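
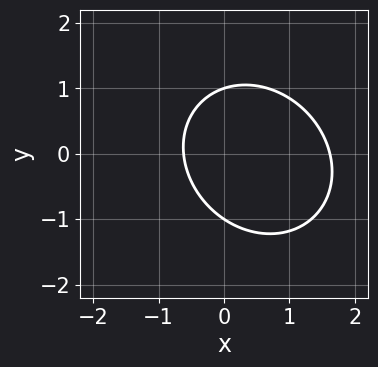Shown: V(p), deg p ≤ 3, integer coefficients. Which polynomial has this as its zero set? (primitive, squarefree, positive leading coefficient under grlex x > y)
1. deg p = 2. No degree-1 curve has this shape.
2. Observable constraints: among the integer gridlines, it crosses the y-axis at y ∈ {-1, 1}.
3. Solving for integer coefficients yields p as stated.

3*x^2 + x*y + 3*y^2 - 3*x - 3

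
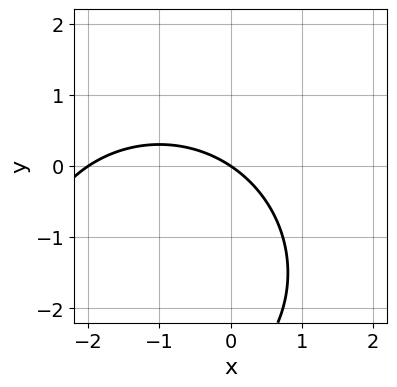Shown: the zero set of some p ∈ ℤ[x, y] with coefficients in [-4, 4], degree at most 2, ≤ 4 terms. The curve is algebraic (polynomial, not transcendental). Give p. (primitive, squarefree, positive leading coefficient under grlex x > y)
(a) The degree is 2 — the shape is more complex than any degree-1 curve.
(b) From the axis intercepts and sections: it meets the y-axis at y = 0 (among the integer gridlines); the x-axis gridline crossings are at x ∈ {-2, 0}.
(c) The integer polynomial consistent with all of this is the stated p.

x^2 + y^2 + 2*x + 3*y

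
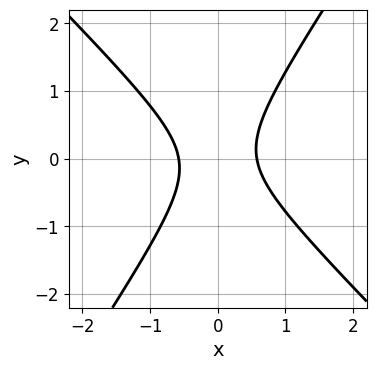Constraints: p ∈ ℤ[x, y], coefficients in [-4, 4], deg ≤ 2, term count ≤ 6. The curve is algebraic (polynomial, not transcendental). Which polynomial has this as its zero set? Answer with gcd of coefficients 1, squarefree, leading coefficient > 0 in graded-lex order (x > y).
The degree is 2 — no degree-1 curve has this shape.
Observable constraints: it misses every integer gridline on the y-axis.
These observations pin down the coefficients.

3*x^2 + x*y - 2*y^2 - 1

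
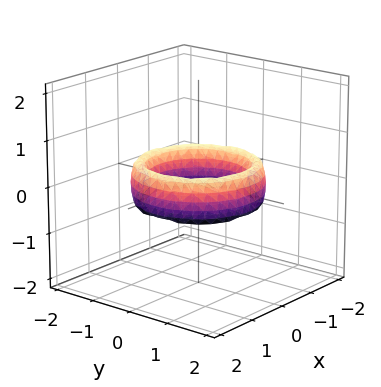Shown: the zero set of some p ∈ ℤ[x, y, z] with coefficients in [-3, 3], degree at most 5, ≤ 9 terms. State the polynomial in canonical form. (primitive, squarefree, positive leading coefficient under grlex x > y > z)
1. Degree: no degree-3 surface has this shape, so deg p = 4.
2. By symmetry, the surface is invariant under rotation about z: p = q(x² + y², z).
3. Checking where it meets the axes: among the integer gridlines, it crosses the x-axis at x ∈ {-1, 1}; a circular section at z = 0 has radius exactly 1; it misses every integer gridline on the z-axis.
4. The integer polynomial consistent with all of this is the stated p. Check: (0, -1, 0) on the y-axis lies on the surface, and p(0, -1, 0) = 0. ✓

x^4 + 2*x^2*y^2 + y^4 - 3*x^2 - 3*y^2 + z^2 + 2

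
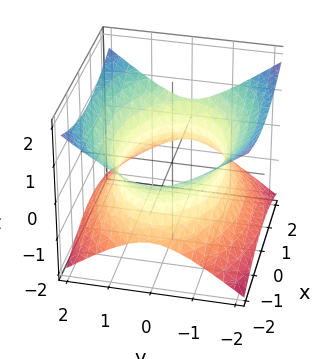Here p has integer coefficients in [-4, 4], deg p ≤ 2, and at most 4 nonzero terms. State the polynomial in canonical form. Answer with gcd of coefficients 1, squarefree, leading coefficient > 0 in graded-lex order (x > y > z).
First, the degree is 2 — one connected sheet with a waist; a quadric.
Then, symmetries: the y ↦ −y reflection is a symmetry, so y appears only in even powers; mirror symmetry z ↦ −z ⇒ only even powers of z; it's symmetric under x → −x, forcing even powers of x.
Next, observable constraints: it misses every integer gridline on the z-axis.
Finally, solving for integer coefficients yields p as stated.

x^2 + 2*y^2 - 3*z^2 - 3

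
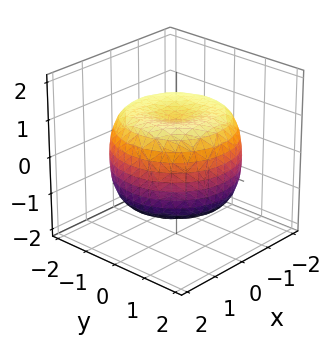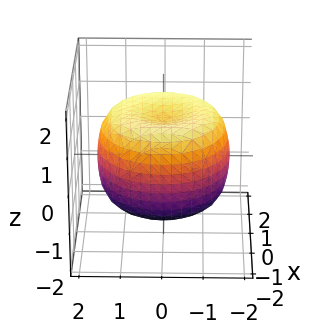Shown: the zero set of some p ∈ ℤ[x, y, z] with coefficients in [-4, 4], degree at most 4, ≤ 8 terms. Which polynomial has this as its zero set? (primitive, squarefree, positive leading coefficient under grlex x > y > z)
x^4 + 2*x^2*y^2 + y^4 - 2*x^2 - 2*y^2 + 2*z^2 - 2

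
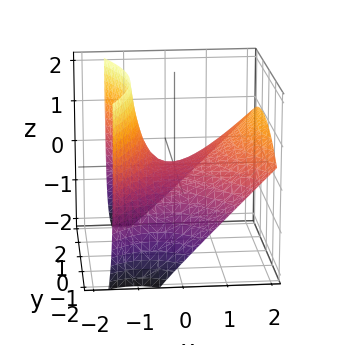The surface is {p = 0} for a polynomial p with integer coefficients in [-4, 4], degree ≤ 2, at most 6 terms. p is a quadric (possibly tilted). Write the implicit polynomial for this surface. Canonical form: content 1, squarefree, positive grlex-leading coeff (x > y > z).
2*x^2 - 2*x*z - y^2 - 3*z

deg p = 2.
Reading off the gridlines: it meets the y-axis at y = 0 (among the integer gridlines); it meets the z-axis at z = 0 (among the integer gridlines); it meets the x-axis at x = 0 (among the integer gridlines).
Putting this together gives p.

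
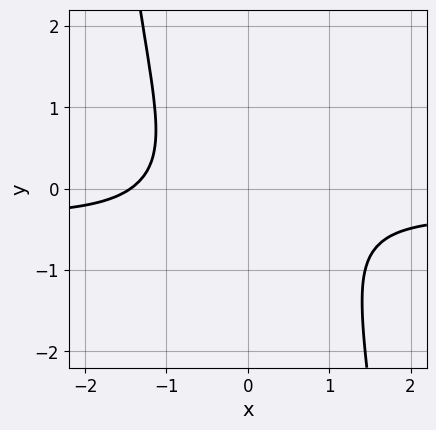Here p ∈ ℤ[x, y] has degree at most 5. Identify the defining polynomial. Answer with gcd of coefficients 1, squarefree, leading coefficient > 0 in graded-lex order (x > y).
1. Degree: a generic line meets the curve in up to 4 points, so deg p = 4.
2. Checking where it meets the axes: no y-intercept at any integer in the box.
3. The integer polynomial consistent with all of this is the stated p.

3*x^3*y + x^3 + 3*y^2 + 3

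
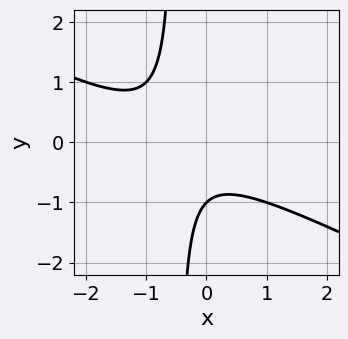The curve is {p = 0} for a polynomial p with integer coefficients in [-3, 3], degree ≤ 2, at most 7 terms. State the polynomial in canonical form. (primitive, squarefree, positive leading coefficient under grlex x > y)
(a) Degree: a generic line meets the curve in up to 2 points, so deg p = 2.
(b) Observable constraints: the curve avoids every integer x-axis point in the box; it meets the y-axis at y = -1 (among the integer gridlines).
(c) Assembling these constraints gives the stated polynomial.

x^2 + 2*x*y + x + y + 1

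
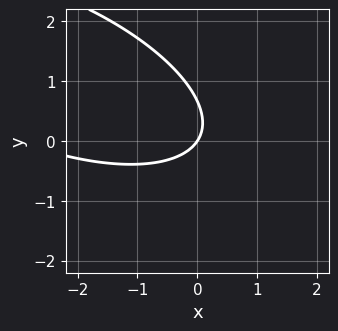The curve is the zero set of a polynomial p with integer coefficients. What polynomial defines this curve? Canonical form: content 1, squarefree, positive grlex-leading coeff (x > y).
x^2 + 2*x*y + 3*y^2 + 3*x - 2*y

1. Degree: a generic line meets the curve in up to 2 points, so deg p = 2.
2. Against the integer gridlines: it crosses the y-axis at the gridline y = 0; it meets the x-axis at x = 0 (among the integer gridlines).
3. These observations pin down the coefficients.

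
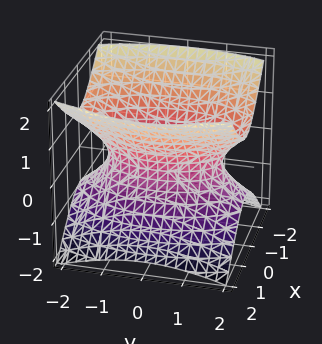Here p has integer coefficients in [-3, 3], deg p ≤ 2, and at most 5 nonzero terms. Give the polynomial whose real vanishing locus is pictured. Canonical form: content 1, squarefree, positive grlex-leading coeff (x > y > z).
3*x^2 + y^2 - 3*z^2 - 2

1. deg p = 2. One connected sheet with a waist; a quadric.
2. Symmetries: mirror symmetry z ↦ −z ⇒ only even powers of z; it's symmetric under y → −y, forcing even powers of y; it's symmetric under x → −x, forcing even powers of x.
3. From the axis intercepts and sections: the surface avoids every integer z-axis point in the box.
4. Solving for integer coefficients yields p as stated.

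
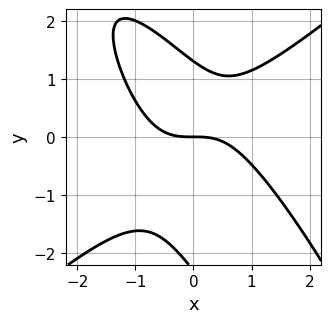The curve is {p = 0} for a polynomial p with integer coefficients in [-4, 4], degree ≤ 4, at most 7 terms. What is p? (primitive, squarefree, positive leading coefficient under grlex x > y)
Degree: the shape is more complex than any degree-2 curve, so deg p = 3.
Reading off the gridlines: it crosses the x-axis at the gridline x = 0; it crosses the y-axis at the gridline y = 0.
Matching integer coefficients to the picture gives p.

2*x^3 - 2*x*y^2 - y^3 - y^2 + 3*y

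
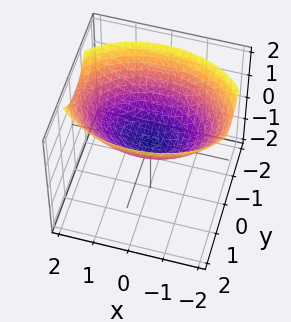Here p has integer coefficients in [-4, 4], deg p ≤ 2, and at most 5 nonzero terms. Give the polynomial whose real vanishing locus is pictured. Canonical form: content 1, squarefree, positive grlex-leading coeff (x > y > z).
x^2 + 2*y^2 - 3*z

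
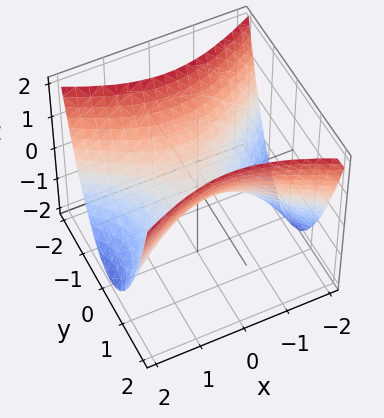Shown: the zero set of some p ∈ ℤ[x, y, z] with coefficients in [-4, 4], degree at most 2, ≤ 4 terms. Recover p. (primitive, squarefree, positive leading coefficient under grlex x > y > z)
x^2 - 2*y^2 + 2*z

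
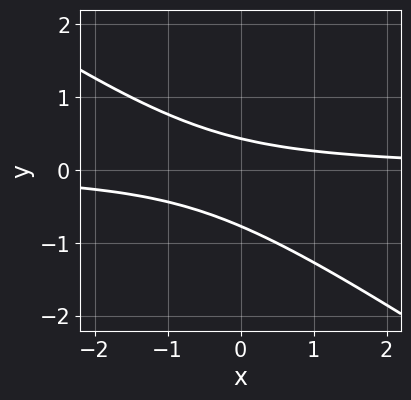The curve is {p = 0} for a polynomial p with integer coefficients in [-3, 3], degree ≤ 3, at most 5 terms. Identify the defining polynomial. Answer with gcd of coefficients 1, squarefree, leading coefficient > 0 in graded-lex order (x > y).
2*x*y + 3*y^2 + y - 1

(a) The degree is 2 — no degree-1 curve has this shape.
(b) Checking where it meets the axes: no x-intercept at any integer in the box.
(c) Assembling these constraints gives the stated polynomial.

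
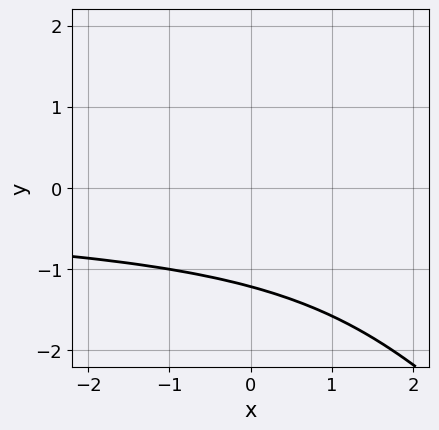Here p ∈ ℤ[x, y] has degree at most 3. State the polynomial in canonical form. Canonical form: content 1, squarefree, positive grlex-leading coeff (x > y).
(a) The degree is 3 — a generic line meets the curve in up to 3 points.
(b) From the axis intercepts and sections: no x-intercept at any integer in the box.
(c) Fitting integer coefficients to these (and the overall shape) gives p.

x*y^2 + y^3 + y + 3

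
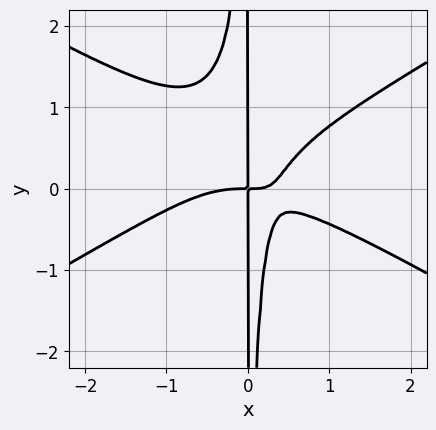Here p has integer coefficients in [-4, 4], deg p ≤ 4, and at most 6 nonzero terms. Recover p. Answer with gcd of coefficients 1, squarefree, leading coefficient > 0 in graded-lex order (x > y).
x^4 - 3*x^2*y^2 + 2*x^2*y - x*y

First, degree: the shape is more complex than any degree-3 curve, so deg p = 4.
Then, against the integer gridlines: every point of the y-axis in the box is on the curve.
Finally, matching integer coefficients to the picture gives p.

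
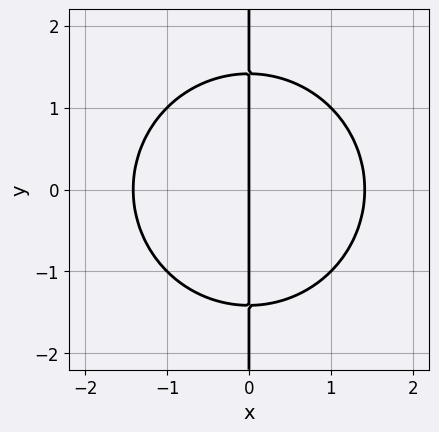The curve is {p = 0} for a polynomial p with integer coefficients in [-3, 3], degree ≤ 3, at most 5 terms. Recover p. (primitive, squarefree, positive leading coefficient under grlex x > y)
x^3 + x*y^2 - 2*x

The degree is 3 — a generic line meets the curve in up to 3 points.
Symmetries: the y ↦ −y reflection is a symmetry, so y appears only in even powers.
From the axis intercepts and sections: it crosses the x-axis at the gridline x = 0; the visible y-axis segment lies entirely on the curve.
Putting this together gives p.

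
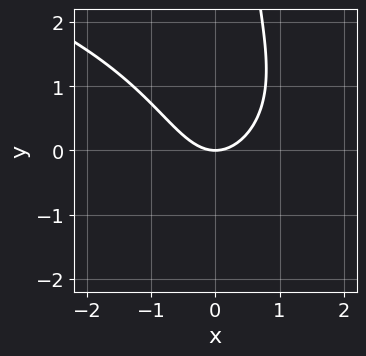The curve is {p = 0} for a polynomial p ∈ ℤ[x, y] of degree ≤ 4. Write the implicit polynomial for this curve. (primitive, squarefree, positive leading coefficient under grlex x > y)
x*y^2 + 2*x^2 - 2*y

deg p = 3. A generic line meets the curve in up to 3 points.
From the visible intercepts: it crosses the x-axis at the gridline x = 0; it meets the y-axis at y = 0 (among the integer gridlines).
Together with the visible shape, these determine p as stated.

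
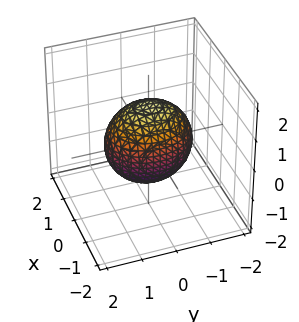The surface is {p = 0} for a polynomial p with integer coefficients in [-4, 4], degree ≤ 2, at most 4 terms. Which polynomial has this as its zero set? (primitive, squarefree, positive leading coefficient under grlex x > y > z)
3*x^2 + 2*y^2 + 2*z^2 - 3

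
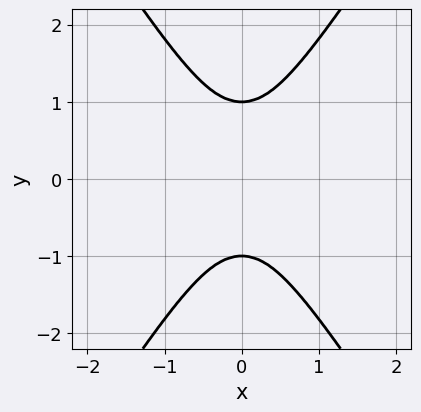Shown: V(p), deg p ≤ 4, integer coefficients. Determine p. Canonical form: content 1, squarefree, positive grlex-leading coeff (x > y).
x^4 + 2*x^2*y^2 - y^4 + y^2

First, deg p = 4.
Then, symmetries: it's symmetric under y → −y, forcing even powers of y; the x ↦ −x reflection is a symmetry, so x appears only in even powers.
Next, from the visible intercepts: the y-axis gridline crossings are at y ∈ {-1, 1}.
Finally, putting this together gives p.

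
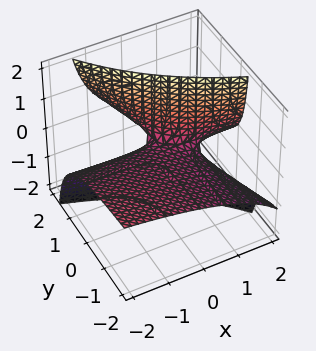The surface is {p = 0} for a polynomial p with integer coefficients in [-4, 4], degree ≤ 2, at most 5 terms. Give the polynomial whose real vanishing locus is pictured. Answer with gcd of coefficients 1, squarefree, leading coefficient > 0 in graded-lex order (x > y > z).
1. Degree: the shape is more complex than any degree-1 surface, so deg p = 2.
2. Checking where it meets the axes: the visible y-axis segment lies entirely on the surface; the visible x-axis segment lies entirely on the surface.
3. Putting this together gives p.

x*y + 2*x*z + 3*y*z - 2*z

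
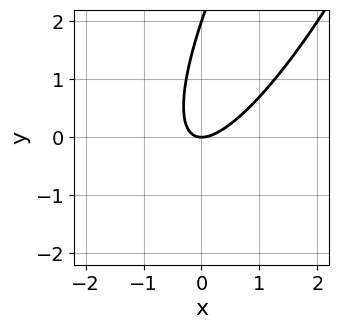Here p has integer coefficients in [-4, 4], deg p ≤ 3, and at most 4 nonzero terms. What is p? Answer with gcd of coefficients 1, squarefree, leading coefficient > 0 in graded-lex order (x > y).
3*x^2 - 3*x*y + y^2 - 2*y

(a) Degree: a generic line meets the curve in up to 2 points, so deg p = 2.
(b) Observable constraints: it meets the x-axis at x = 0 (among the integer gridlines); among the integer gridlines, it crosses the y-axis at y ∈ {0, 2}.
(c) Solving for integer coefficients yields p as stated.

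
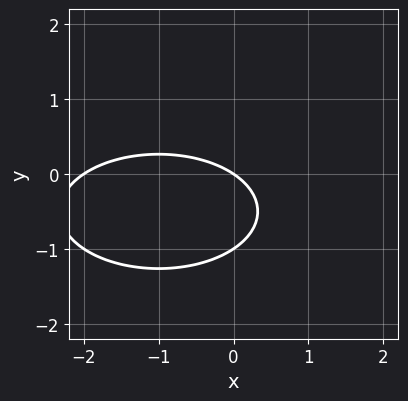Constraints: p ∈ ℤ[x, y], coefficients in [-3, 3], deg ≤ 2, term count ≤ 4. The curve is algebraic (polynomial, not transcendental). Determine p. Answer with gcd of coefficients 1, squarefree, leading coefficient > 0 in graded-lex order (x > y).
First, the degree is 2 — no degree-1 curve has this shape.
Next, checking where it meets the axes: among the integer gridlines, it crosses the y-axis at y ∈ {-1, 0}; among the integer gridlines, it crosses the x-axis at x ∈ {-2, 0}.
Finally, matching integer coefficients to the picture gives p.

x^2 + 3*y^2 + 2*x + 3*y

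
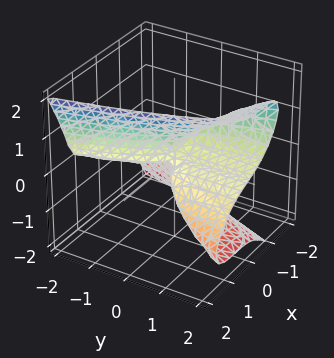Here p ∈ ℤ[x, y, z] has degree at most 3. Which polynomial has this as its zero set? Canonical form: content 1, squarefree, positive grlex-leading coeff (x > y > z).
2*x^3 + 2*x^2*z - 2*z^3 + x*y + 3*y*z

1. The degree is 3 — the shape is more complex than any degree-2 surface.
2. From the axis intercepts and sections: every point of the y-axis in the box is on the surface; it meets the x-axis at x = 0 (among the integer gridlines); one z-axis crossing is at z = 0.
3. These observations pin down the coefficients.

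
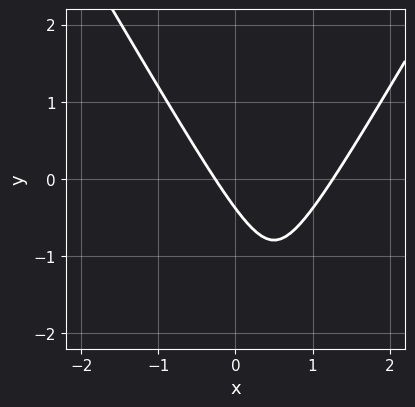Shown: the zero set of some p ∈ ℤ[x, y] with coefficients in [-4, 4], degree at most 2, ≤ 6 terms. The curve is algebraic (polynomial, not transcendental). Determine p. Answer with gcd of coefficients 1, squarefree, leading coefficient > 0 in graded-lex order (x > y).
First, degree: no degree-1 curve has this shape, so deg p = 2.
Finally, matching integer coefficients to the picture gives p.

3*x^2 - y^2 - 3*x - 3*y - 1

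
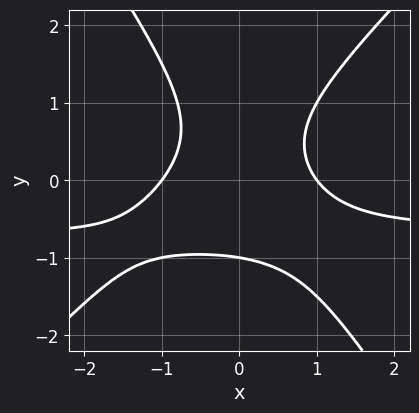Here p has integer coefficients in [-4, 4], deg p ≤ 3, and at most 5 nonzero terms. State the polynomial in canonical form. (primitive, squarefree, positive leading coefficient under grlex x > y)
1. The degree is 3 — no degree-2 curve has this shape.
2. From the visible intercepts: it meets the y-axis at y = -1 (among the integer gridlines); the x-axis gridline crossings are at x ∈ {-1, 1}.
3. Fitting integer coefficients to these (and the overall shape) gives p.

3*x^2*y - x*y^2 - 2*y^3 + 2*x^2 - 2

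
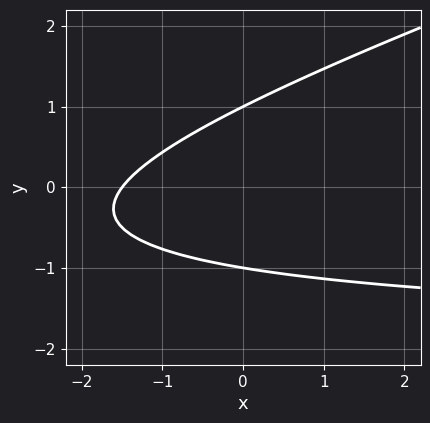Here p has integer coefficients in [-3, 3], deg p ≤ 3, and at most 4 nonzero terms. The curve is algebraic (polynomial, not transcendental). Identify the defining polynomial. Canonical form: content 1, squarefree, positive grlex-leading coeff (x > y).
x*y - 3*y^2 + 2*x + 3

1. The degree is 2 — a generic line meets the curve in up to 2 points.
2. Observable constraints: among the integer gridlines, it crosses the y-axis at y ∈ {-1, 1}.
3. Putting this together gives p.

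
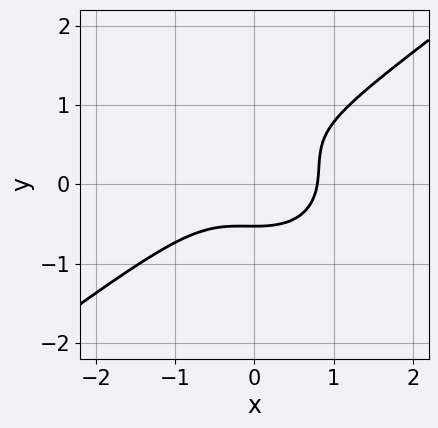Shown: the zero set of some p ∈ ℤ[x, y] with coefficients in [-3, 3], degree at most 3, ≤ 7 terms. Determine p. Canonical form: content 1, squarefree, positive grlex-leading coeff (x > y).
2*x^3 - x^2*y - 3*y^3 + 2*y^2 - 1

1. deg p = 3. No degree-2 curve has this shape.
2. Matching integer coefficients to the picture gives p.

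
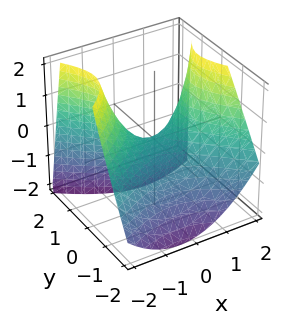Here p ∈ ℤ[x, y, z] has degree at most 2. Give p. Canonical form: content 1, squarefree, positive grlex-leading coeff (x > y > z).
First, degree: no degree-1 surface has this shape, so deg p = 2.
Next, observable constraints: it crosses the y-axis at the gridline y = 0; it meets the z-axis at z = 0 (among the integer gridlines); it crosses the x-axis at the gridline x = 0.
Finally, assembling these constraints gives the stated polynomial.

2*x^2 - x*y - 3*y^2 + 2*y*z - 3*z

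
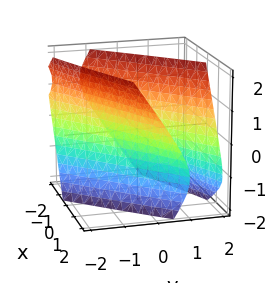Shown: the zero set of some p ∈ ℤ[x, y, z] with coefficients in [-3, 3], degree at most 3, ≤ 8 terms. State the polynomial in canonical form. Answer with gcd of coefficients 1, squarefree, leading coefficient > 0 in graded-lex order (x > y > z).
1. The picture has 2 separate pieces. They look like related sheets of one shape, so recover p as a whole.
2. The degree is 2 — the shape is more complex than any degree-1 surface.
3. Observable constraints: the x-axis gridline crossings are at x ∈ {-1, 1}; the surface avoids every integer z-axis point in the box.
4. Solving for integer coefficients yields p as stated.

x^2 - 3*x*y - x*z + 2*y^2 - z^2 - 1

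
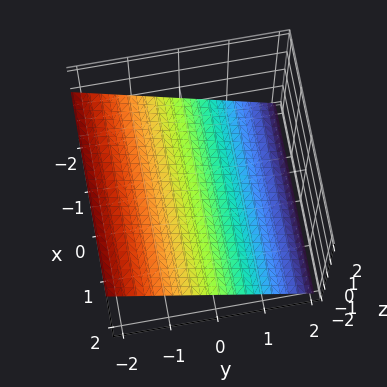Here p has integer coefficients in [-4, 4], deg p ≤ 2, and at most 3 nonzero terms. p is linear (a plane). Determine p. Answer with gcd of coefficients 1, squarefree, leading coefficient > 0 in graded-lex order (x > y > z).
Degree: the surface is flat (a plane), so deg p = 1.
Checking where it meets the axes: the surface avoids every integer x-axis point in the box; it crosses the y-axis at the gridline y = -1.
Putting this together gives p.

2*y + 3*z + 2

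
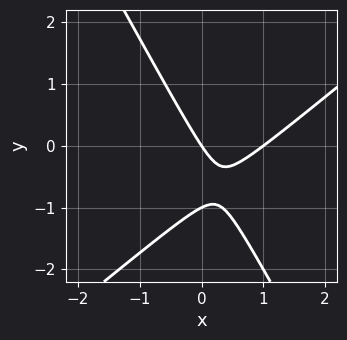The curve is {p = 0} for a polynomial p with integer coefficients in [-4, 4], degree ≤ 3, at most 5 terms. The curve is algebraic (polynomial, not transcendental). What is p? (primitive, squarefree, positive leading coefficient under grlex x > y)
3*x^2 - 2*x*y - 2*y^2 - 3*x - 2*y

1. The degree is 2 — a generic line meets the curve in up to 2 points.
2. Against the integer gridlines: among the integer gridlines, it crosses the x-axis at x ∈ {0, 1}; the y-axis gridline crossings are at y ∈ {-1, 0}.
3. Together with the visible shape, these determine p as stated.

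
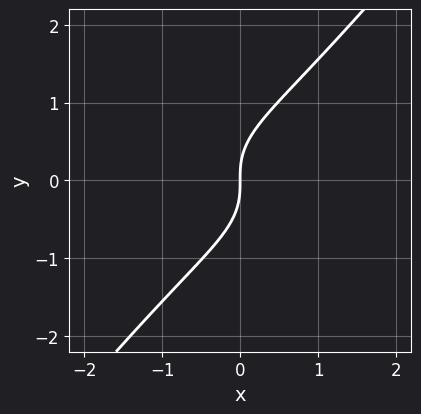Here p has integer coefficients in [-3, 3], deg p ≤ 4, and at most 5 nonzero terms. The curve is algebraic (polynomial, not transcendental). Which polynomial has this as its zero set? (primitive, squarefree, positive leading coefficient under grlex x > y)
(a) The degree is 3 — the shape is more complex than any degree-2 curve.
(b) From the visible intercepts: one x-axis crossing is at x = 0; it crosses the y-axis at the gridline y = 0.
(c) Together with the visible shape, these determine p as stated.

x^3 + 3*x*y^2 - 3*y^3 + 3*x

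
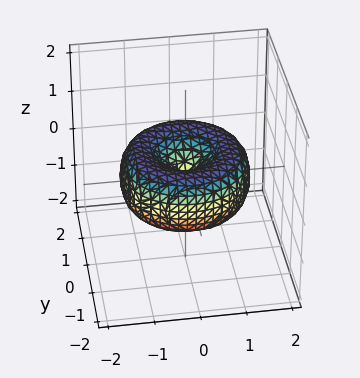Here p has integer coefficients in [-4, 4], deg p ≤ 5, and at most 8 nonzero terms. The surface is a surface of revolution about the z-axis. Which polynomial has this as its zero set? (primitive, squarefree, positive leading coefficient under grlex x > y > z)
x^4 + 2*x^2*y^2 + y^4 - 2*x^2 - 2*y^2 + 2*z^2

1. deg p = 4. No degree-3 surface has this shape.
2. Symmetries: rotational symmetry about the z-axis ⇒ p depends on x, y only through x² + y².
3. Checking where it meets the axes: a circular section at z = 0 has radius between 1 and 2; it meets the z-axis at z = 0 (among the integer gridlines); it meets the x-axis at x = 0 (among the integer gridlines).
4. Solving for integer coefficients yields p as stated.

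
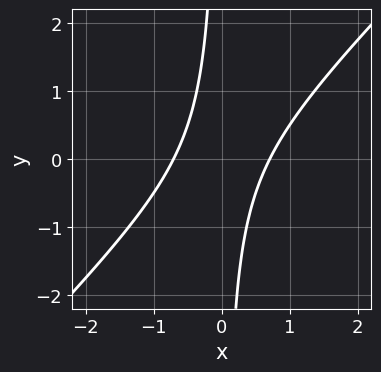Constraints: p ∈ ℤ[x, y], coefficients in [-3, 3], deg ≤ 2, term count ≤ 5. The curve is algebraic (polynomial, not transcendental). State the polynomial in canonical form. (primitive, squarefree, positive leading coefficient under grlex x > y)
2*x^2 - 2*x*y - 1

First, degree: a generic line meets the curve in up to 2 points, so deg p = 2.
Then, observable constraints: no y-intercept at any integer in the box.
Finally, matching integer coefficients to the picture gives p.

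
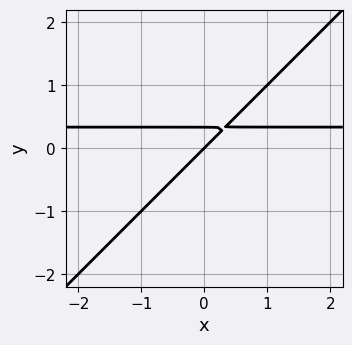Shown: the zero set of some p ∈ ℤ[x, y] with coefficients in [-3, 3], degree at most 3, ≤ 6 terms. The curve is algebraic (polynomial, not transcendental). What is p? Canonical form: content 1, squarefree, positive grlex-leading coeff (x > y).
(a) deg p = 2. The shape is more complex than any degree-1 curve.
(b) Reading off the gridlines: it crosses the y-axis at the gridline y = 0; it meets the x-axis at x = 0 (among the integer gridlines).
(c) Assembling these constraints gives the stated polynomial.

3*x*y - 3*y^2 - x + y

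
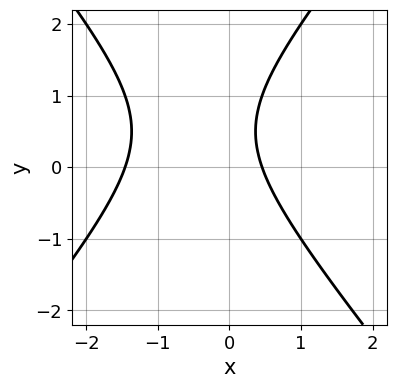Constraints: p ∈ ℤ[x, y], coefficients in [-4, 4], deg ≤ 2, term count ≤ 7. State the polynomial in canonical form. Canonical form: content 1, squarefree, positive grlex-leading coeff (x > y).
3*x^2 - 2*y^2 + 3*x + 2*y - 2

(a) Degree: no degree-1 curve has this shape, so deg p = 2.
(b) Against the integer gridlines: no y-intercept at any integer in the box.
(c) Solving for integer coefficients yields p as stated.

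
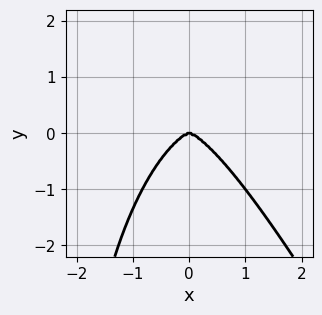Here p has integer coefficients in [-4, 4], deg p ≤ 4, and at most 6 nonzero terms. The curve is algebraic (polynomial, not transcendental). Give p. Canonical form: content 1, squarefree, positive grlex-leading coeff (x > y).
3*x^4 + x^2*y^2 + x*y^3 + 3*y^3

First, degree: a generic line meets the curve in up to 4 points, so deg p = 4.
Next, from the axis intercepts and sections: it crosses the y-axis at the gridline y = 0; it meets the x-axis at x = 0 (among the integer gridlines).
Finally, these observations pin down the coefficients.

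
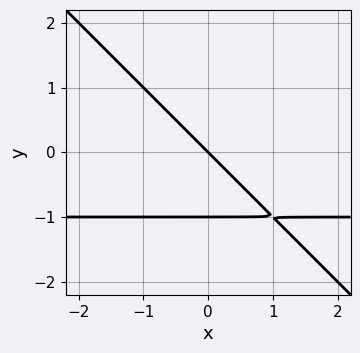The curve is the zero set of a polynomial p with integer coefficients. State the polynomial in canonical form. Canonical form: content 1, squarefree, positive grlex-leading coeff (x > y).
First, deg p = 2. The shape is more complex than any degree-1 curve.
Next, from the visible intercepts: the y-axis gridline crossings are at y ∈ {-1, 0}; one x-axis crossing is at x = 0.
Finally, the integer polynomial consistent with all of this is the stated p.

x*y + y^2 + x + y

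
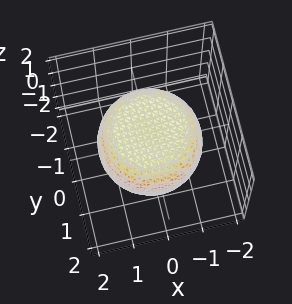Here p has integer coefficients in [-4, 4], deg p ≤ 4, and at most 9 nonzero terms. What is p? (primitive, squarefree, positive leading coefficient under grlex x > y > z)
x^4 + 2*x^2*y^2 + y^4 - x^2 - y^2 + 2*z^2 - 2

First, the degree is 4 — a generic line meets the surface in up to 4 points.
Next, by symmetry, the surface is invariant under rotation about z: p = q(x² + y², z).
Then, reading off the gridlines: the z-axis gridline crossings are at z ∈ {-1, 1}; a circular section at z = 0 has radius between 1 and 2.
Finally, together with the visible shape, these determine p as stated.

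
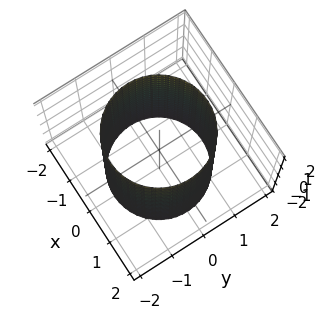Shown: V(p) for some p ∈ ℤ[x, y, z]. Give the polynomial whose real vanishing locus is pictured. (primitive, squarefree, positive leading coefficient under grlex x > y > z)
x^2 + y^2 - 2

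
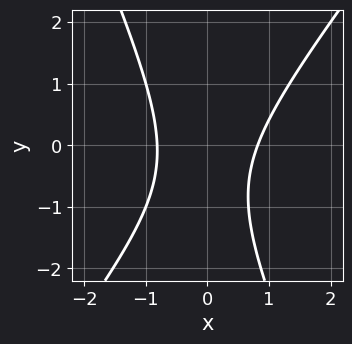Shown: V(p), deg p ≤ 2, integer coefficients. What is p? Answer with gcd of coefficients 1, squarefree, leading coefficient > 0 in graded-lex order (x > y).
First, the degree is 2 — a generic line meets the curve in up to 2 points.
Then, from the axis intercepts and sections: the curve avoids every integer y-axis point in the box.
Finally, assembling these constraints gives the stated polynomial.

3*x^2 - x*y - y^2 - y - 2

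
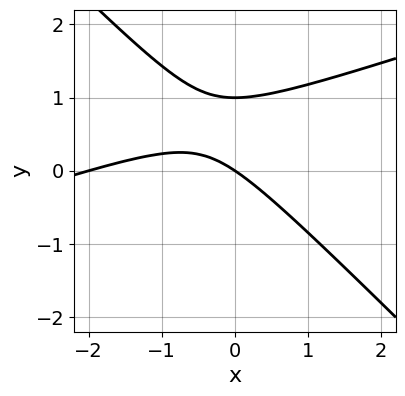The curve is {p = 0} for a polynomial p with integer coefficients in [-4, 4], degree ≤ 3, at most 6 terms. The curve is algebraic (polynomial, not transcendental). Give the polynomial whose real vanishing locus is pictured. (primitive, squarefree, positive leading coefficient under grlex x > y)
(a) The degree is 2 — a generic line meets the curve in up to 2 points.
(b) Checking where it meets the axes: among the integer gridlines, it crosses the x-axis at x ∈ {-2, 0}; the y-axis gridline crossings are at y ∈ {0, 1}.
(c) Together with the visible shape, these determine p as stated.

x^2 - 2*x*y - 3*y^2 + 2*x + 3*y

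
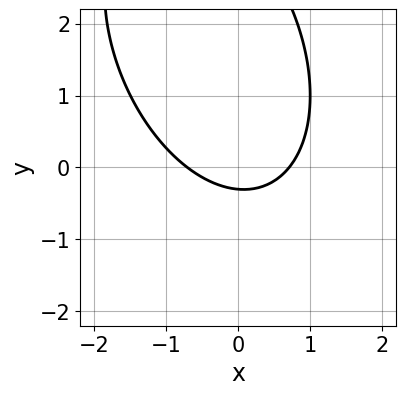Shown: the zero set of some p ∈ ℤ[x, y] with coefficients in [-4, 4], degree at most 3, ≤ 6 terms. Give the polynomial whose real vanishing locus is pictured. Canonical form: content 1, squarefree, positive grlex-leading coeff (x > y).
2*x^2 + x*y + y^2 - 3*y - 1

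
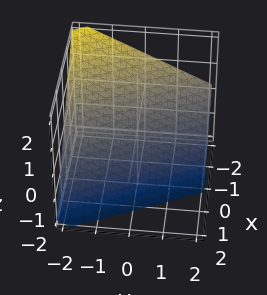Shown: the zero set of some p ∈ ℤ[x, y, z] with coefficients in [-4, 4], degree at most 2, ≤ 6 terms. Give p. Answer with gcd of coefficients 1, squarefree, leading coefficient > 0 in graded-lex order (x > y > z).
First, deg p = 1. Every cross-section is a straight line — this is a plane.
Then, against the integer gridlines: one z-axis crossing is at z = -1; one y-axis crossing is at y = -2.
Finally, assembling these constraints gives the stated polynomial. Check: (-1, 0, 0) on the x-axis lies on the surface, and p(-1, 0, 0) = 0. ✓

2*x + y + 2*z + 2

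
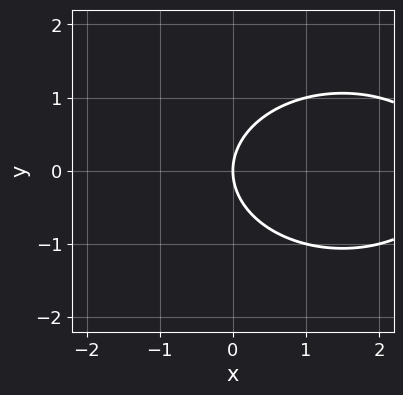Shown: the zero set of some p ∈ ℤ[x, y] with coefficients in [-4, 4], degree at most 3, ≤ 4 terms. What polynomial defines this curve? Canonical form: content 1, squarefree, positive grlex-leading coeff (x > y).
x^2 + 2*y^2 - 3*x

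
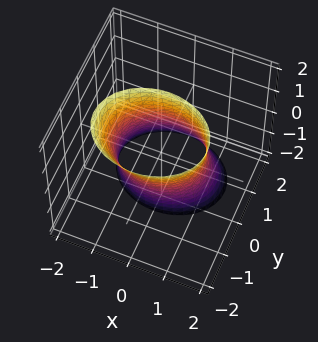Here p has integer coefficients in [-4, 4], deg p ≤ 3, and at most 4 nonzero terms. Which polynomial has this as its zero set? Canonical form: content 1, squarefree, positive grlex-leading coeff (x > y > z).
First, degree: a generic line meets the surface in up to 2 points, so deg p = 2.
Then, reading off the gridlines: among the integer gridlines, it crosses the y-axis at y ∈ {-1, 1}; the surface avoids every integer z-axis point in the box.
Finally, together with the visible shape, these determine p as stated.

2*x^2 + 3*y^2 + 2*y*z - 3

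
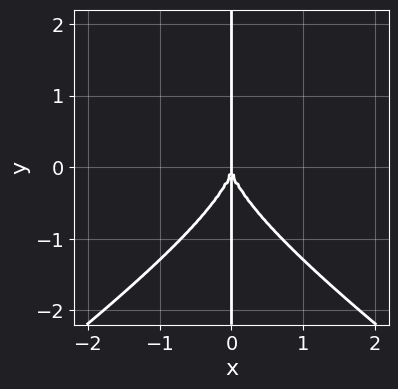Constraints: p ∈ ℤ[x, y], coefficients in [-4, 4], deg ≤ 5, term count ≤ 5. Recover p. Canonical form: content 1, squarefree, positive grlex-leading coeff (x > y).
x^3*y - 2*x*y^3 - 3*x^3

First, deg p = 4.
Then, against the integer gridlines: it meets the x-axis at x = 0 (among the integer gridlines); every point of the y-axis in the box is on the curve.
Finally, the integer polynomial consistent with all of this is the stated p.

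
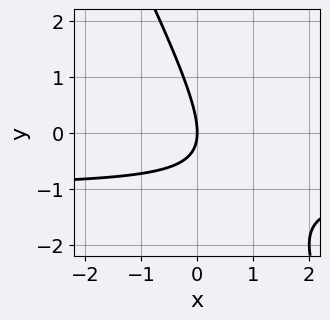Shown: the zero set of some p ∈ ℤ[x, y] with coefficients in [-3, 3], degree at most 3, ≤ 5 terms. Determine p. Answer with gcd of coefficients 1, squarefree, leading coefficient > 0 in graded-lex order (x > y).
2*x*y + y^2 + 2*x

(a) The degree is 2 — a generic line meets the curve in up to 2 points.
(b) Reading off the gridlines: it meets the y-axis at y = 0 (among the integer gridlines); one x-axis crossing is at x = 0.
(c) Matching integer coefficients to the picture gives p.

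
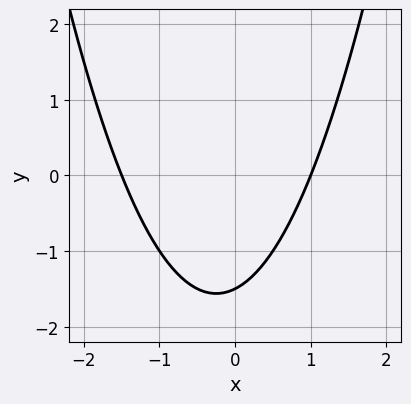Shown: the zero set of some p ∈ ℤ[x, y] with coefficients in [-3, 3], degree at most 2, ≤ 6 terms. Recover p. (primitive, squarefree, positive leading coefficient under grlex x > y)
2*x^2 + x - 2*y - 3

1. The degree is 2 — a generic line meets the curve in up to 2 points.
2. From the visible intercepts: it crosses the x-axis at the gridline x = 1.
3. The integer polynomial consistent with all of this is the stated p.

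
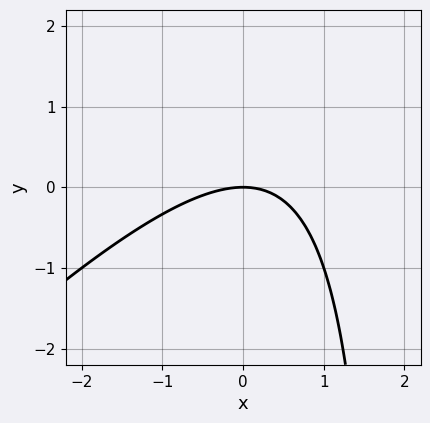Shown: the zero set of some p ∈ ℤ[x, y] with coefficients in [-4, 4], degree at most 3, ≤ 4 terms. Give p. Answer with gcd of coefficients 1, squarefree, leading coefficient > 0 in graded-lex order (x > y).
x^2 - x*y + 2*y

The degree is 2 — the shape is more complex than any degree-1 curve.
Checking where it meets the axes: one x-axis crossing is at x = 0; it crosses the y-axis at the gridline y = 0.
Assembling these constraints gives the stated polynomial.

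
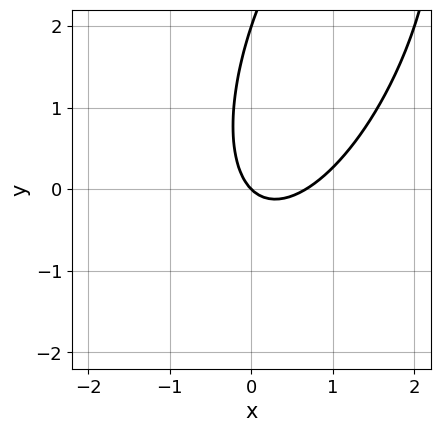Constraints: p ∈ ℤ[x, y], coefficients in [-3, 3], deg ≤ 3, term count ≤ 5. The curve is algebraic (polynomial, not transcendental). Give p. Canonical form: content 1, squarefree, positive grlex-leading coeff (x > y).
1. Degree: no degree-1 curve has this shape, so deg p = 2.
2. From the visible intercepts: the y-axis gridline crossings are at y ∈ {0, 2}; it meets the x-axis at x = 0 (among the integer gridlines).
3. Together with the visible shape, these determine p as stated.

3*x^2 - 2*x*y + y^2 - 2*x - 2*y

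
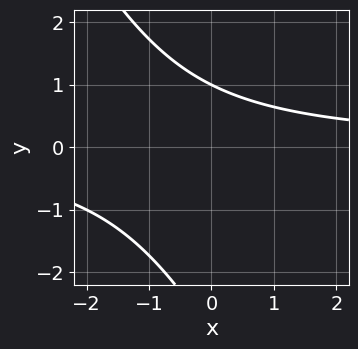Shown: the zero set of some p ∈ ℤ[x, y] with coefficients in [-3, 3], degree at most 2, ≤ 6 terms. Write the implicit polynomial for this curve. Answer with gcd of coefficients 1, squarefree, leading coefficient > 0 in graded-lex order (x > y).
Degree: no degree-1 curve has this shape, so deg p = 2.
Against the integer gridlines: one y-axis crossing is at y = 1; no x-intercept at any integer in the box.
The integer polynomial consistent with all of this is the stated p.

2*x*y + y^2 + 2*y - 3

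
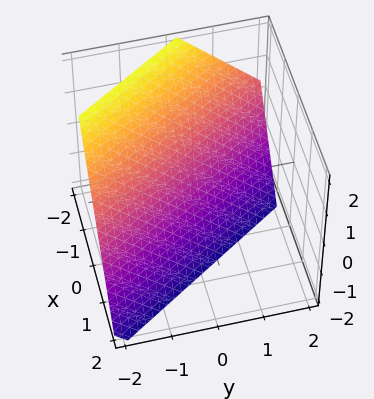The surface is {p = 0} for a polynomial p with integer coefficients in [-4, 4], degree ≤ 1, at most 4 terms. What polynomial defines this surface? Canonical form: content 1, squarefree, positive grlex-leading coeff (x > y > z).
3*x + 2*y + 2*z + 2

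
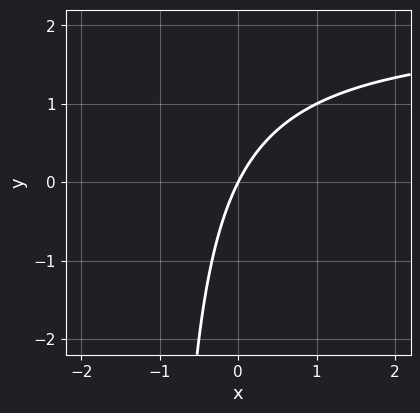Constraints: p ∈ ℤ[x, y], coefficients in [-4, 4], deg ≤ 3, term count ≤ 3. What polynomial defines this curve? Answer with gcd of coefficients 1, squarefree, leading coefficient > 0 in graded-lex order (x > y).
x*y - 2*x + y

Degree: no degree-1 curve has this shape, so deg p = 2.
Checking where it meets the axes: it meets the x-axis at x = 0 (among the integer gridlines); it crosses the y-axis at the gridline y = 0.
Assembling these constraints gives the stated polynomial.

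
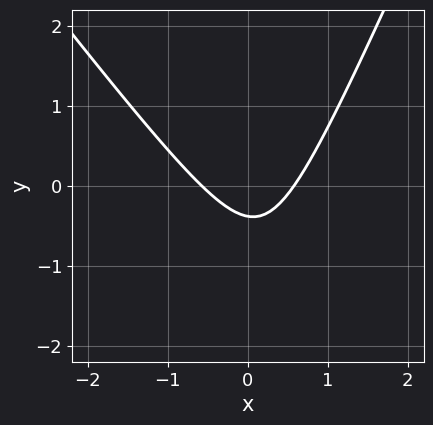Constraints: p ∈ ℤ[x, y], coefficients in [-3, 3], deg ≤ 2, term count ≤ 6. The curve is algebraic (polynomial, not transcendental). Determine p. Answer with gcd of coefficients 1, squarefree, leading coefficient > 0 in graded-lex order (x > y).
3*x^2 + x*y - y^2 - 3*y - 1

1. Degree: a generic line meets the curve in up to 2 points, so deg p = 2.
2. Matching integer coefficients to the picture gives p.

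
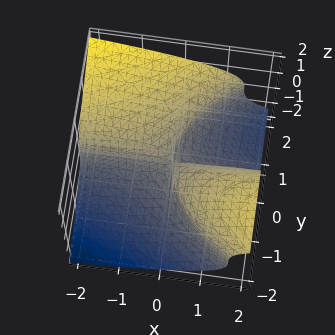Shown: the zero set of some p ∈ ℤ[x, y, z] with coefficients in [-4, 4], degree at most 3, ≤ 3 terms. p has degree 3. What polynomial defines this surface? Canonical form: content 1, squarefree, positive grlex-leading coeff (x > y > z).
y^3 - 3*z^3 - 3*x*y

1. The degree is 3 — no degree-2 surface has this shape.
2. Reading off the gridlines: one z-axis crossing is at z = 0; it meets the y-axis at y = 0 (among the integer gridlines); every point of the x-axis in the box is on the surface.
3. Matching integer coefficients to the picture gives p.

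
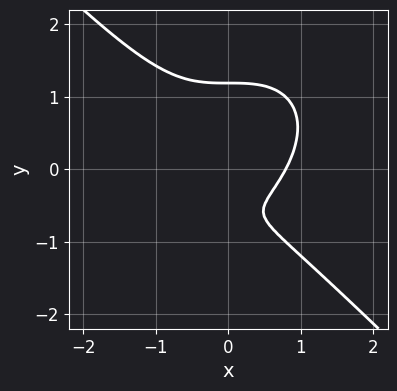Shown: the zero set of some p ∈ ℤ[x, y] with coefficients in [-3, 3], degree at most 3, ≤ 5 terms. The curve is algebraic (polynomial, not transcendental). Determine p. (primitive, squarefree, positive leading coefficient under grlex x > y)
2*x^3 + 2*y^3 - 2*y - 1

First, degree: the shape is more complex than any degree-2 curve, so deg p = 3.
Finally, solving for integer coefficients yields p as stated.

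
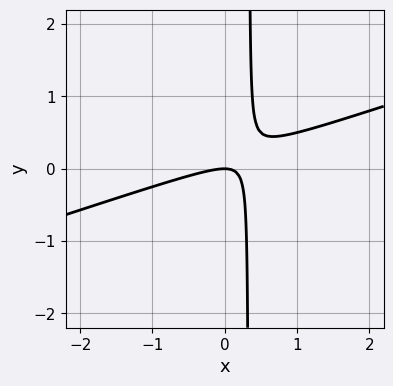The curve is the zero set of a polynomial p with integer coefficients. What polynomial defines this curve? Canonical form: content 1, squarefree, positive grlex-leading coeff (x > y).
x^2 - 3*x*y + y

1. deg p = 2.
2. Observable constraints: it meets the y-axis at y = 0 (among the integer gridlines); one x-axis crossing is at x = 0.
3. Putting this together gives p.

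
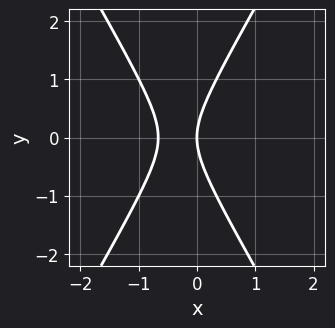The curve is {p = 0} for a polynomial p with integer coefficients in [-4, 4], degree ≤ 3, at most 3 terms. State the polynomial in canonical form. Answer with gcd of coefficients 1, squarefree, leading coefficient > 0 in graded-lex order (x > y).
First, deg p = 2. A generic line meets the curve in up to 2 points.
Then, symmetries: it's symmetric under y → −y, forcing even powers of y.
Then, against the integer gridlines: it meets the y-axis at y = 0 (among the integer gridlines); it meets the x-axis at x = 0 (among the integer gridlines).
Finally, the integer polynomial consistent with all of this is the stated p.

3*x^2 - y^2 + 2*x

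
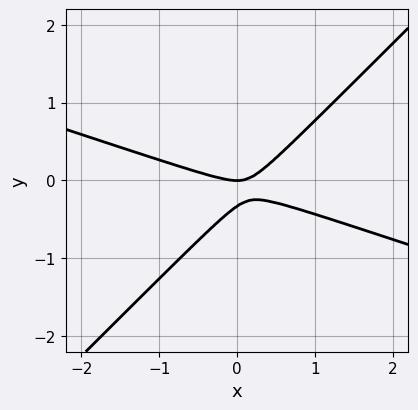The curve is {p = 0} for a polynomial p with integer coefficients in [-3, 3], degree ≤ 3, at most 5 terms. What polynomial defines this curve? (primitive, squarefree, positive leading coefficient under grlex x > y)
x^2 + 2*x*y - 3*y^2 - y

deg p = 2.
Reading off the gridlines: it meets the x-axis at x = 0 (among the integer gridlines); it meets the y-axis at y = 0 (among the integer gridlines).
These observations pin down the coefficients.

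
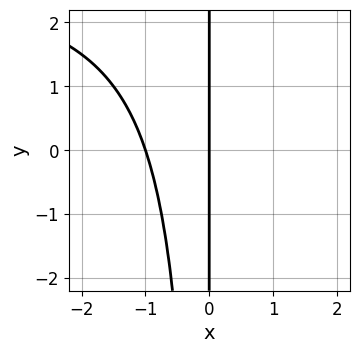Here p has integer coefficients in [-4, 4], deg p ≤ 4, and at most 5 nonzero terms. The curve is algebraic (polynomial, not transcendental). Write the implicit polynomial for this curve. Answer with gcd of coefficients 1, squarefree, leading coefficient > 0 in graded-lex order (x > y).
x^2*y - 3*x^2 - 3*x

1. Degree: no degree-2 curve has this shape, so deg p = 3.
2. Reading off the gridlines: the x-axis gridline crossings are at x ∈ {-1, 0}; every point of the y-axis in the box is on the curve.
3. Assembling these constraints gives the stated polynomial.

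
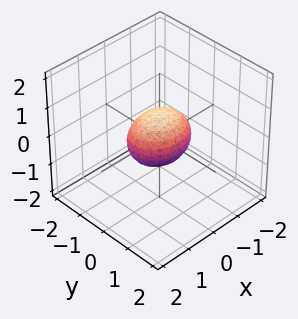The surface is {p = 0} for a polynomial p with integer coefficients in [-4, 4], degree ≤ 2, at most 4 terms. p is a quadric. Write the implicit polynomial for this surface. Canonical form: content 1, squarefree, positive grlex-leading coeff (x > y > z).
1. Degree: a closed, bounded, convex surface; a quadric, so deg p = 2.
2. Symmetries: mirror symmetry y ↦ −y ⇒ only even powers of y; the x ↦ −x reflection is a symmetry, so x appears only in even powers; the z ↦ −z reflection is a symmetry, so z appears only in even powers.
3. From the axis intercepts and sections: the x-axis gridline crossings are at x ∈ {-1, 1}.
4. Assembling these constraints gives the stated polynomial.

2*x^2 + 3*y^2 + 3*z^2 - 2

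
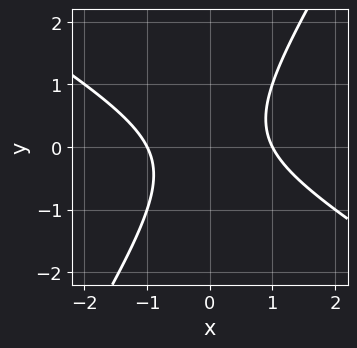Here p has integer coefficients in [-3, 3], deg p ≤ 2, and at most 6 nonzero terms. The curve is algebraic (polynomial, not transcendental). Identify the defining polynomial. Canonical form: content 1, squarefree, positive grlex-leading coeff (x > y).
(a) The degree is 2 — the shape is more complex than any degree-1 curve.
(b) From the visible intercepts: among the integer gridlines, it crosses the x-axis at x ∈ {-1, 1}; it misses every integer gridline on the y-axis.
(c) Solving for integer coefficients yields p as stated.

x^2 + x*y - y^2 - 1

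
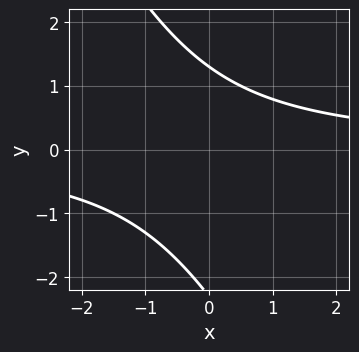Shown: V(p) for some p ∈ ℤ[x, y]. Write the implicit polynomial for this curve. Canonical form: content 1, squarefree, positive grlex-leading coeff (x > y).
The degree is 2 — no degree-1 curve has this shape.
From the visible intercepts: the curve avoids every integer x-axis point in the box.
These observations pin down the coefficients.

2*x*y + y^2 + y - 3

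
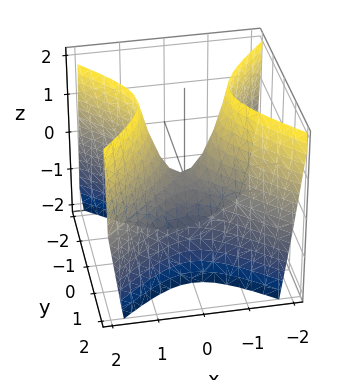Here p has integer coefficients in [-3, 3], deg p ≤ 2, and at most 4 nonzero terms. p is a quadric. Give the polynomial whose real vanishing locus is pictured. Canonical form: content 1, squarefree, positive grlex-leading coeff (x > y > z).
2*x^2 - 2*y^2 - z

deg p = 2. A saddle surface; a quadric.
Symmetries: it's symmetric under x → −x, forcing even powers of x; the y ↦ −y reflection is a symmetry, so y appears only in even powers.
Against the integer gridlines: it crosses the x-axis at the gridline x = 0; it meets the z-axis at z = 0 (among the integer gridlines); it meets the y-axis at y = 0 (among the integer gridlines).
The integer polynomial consistent with all of this is the stated p.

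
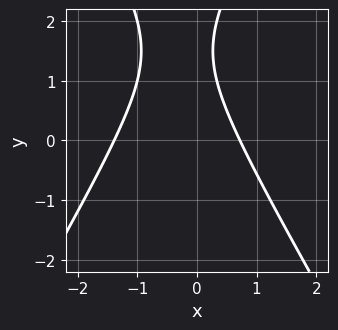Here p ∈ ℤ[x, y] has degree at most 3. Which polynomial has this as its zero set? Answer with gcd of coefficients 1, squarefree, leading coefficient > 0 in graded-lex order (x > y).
3*x^2 - y^2 + 2*x + 3*y - 3

The degree is 2 — the shape is more complex than any degree-1 curve.
Observable constraints: it misses every integer gridline on the y-axis.
Assembling these constraints gives the stated polynomial.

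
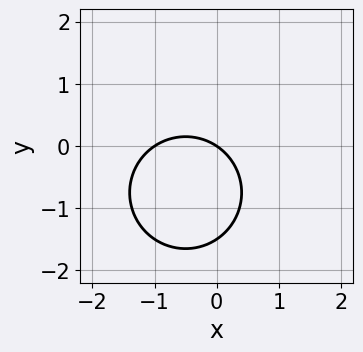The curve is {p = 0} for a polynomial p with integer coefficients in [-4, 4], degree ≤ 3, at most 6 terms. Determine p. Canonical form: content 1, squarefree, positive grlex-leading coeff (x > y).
2*x^2 + 2*y^2 + 2*x + 3*y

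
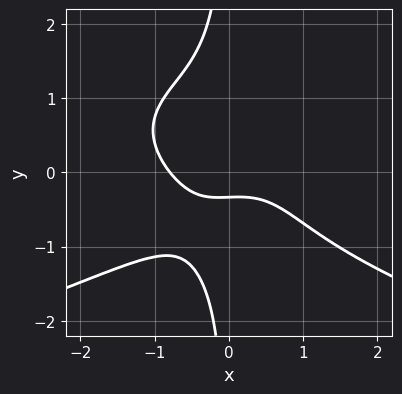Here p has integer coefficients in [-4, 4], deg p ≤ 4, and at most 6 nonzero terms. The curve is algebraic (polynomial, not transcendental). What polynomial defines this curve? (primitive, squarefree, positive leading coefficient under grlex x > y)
(a) The degree is 4 — the shape is more complex than any degree-3 curve.
(b) Putting this together gives p.

3*x*y^3 + 2*x^3 + 3*y + 1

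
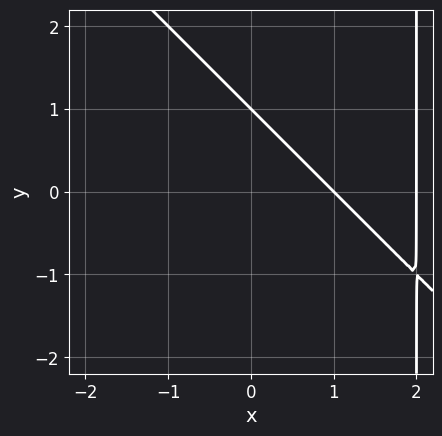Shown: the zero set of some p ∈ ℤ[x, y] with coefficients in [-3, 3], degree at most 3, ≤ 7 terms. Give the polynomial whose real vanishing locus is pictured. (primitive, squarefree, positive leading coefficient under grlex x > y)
x^2 + x*y - 3*x - 2*y + 2

(a) deg p = 2. A generic line meets the curve in up to 2 points.
(b) Checking where it meets the axes: it meets the y-axis at y = 1 (among the integer gridlines); the x-axis gridline crossings are at x ∈ {1, 2}.
(c) Matching integer coefficients to the picture gives p.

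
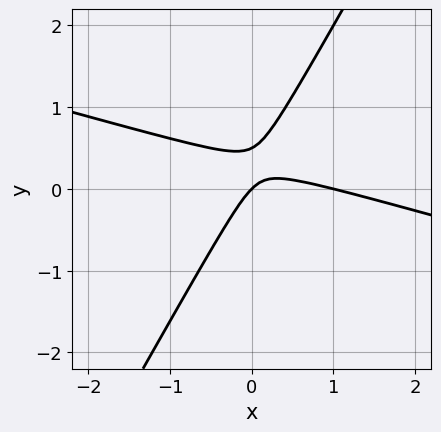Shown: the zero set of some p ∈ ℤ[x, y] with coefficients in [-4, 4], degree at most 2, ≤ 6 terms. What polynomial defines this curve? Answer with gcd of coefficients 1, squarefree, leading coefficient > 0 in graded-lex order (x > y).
x^2 + 3*x*y - 2*y^2 - x + y

First, the degree is 2 — no degree-1 curve has this shape.
Next, checking where it meets the axes: it meets the y-axis at y = 0 (among the integer gridlines); the x-axis gridline crossings are at x ∈ {0, 1}.
Finally, these observations pin down the coefficients.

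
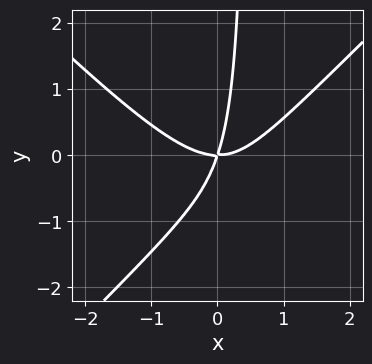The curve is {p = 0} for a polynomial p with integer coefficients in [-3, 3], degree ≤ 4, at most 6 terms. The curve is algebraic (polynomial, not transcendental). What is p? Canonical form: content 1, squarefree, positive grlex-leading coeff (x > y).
1. Degree: a generic line meets the curve in up to 3 points, so deg p = 3.
2. Checking where it meets the axes: it meets the y-axis at y = 0 (among the integer gridlines); one x-axis crossing is at x = 0.
3. The integer polynomial consistent with all of this is the stated p.

2*x^3 - 2*x*y^2 - 3*x*y + y^2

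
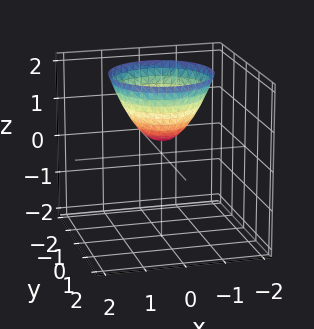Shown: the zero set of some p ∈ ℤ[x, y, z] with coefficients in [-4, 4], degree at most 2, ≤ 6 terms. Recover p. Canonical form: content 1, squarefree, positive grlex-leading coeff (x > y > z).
(a) The degree is 2 — no degree-1 surface has this shape.
(b) Symmetries: every cross-section ⟂ z is a circle, so x, y appear only via x² + y².
(c) Observable constraints: a circular section at z = 2 has radius between 1 and 2; no y-intercept at any integer in the box.
(d) Fitting integer coefficients to these (and the overall shape) gives p.

3*x^2 + 3*y^2 - 3*z + 1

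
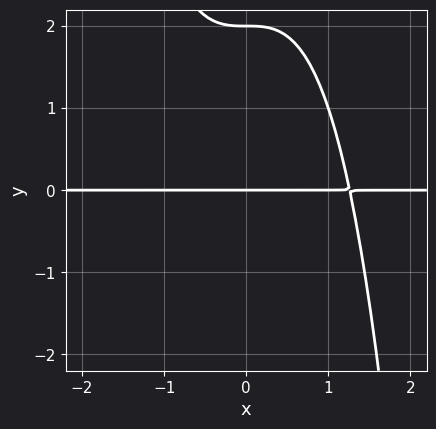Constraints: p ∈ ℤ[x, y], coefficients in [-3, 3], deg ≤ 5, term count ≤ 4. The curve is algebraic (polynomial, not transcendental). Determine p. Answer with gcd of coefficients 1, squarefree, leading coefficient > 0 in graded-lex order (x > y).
1. deg p = 4. No degree-3 curve has this shape.
2. From the visible intercepts: the y-axis gridline crossings are at y ∈ {0, 2}; the visible x-axis segment lies entirely on the curve.
3. Assembling these constraints gives the stated polynomial.

x^3*y + y^2 - 2*y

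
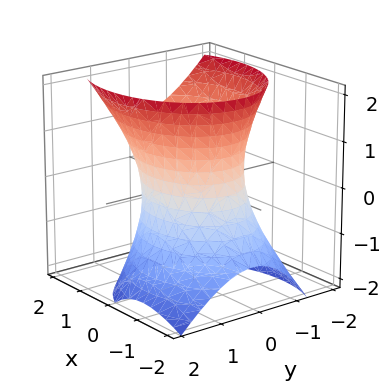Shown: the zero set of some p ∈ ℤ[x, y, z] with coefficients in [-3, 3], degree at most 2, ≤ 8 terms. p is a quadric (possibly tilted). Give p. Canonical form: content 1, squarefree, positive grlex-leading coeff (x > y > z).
(a) The degree is 2 — a generic line meets the surface in up to 2 points.
(b) Checking where it meets the axes: the surface avoids every integer z-axis point in the box; among the integer gridlines, it crosses the y-axis at y ∈ {-1, 1}.
(c) Solving for integer coefficients yields p as stated.

2*x^2 - 2*x*z + 3*y^2 + y*z - z^2 - 3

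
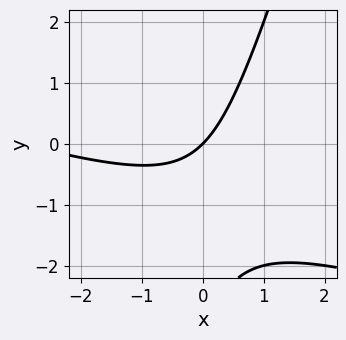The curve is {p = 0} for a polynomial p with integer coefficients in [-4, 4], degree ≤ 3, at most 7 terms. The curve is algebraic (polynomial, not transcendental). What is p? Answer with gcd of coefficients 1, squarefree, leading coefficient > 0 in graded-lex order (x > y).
x^2 + 3*x*y - y^2 + 3*x - 3*y

(a) The degree is 2 — no degree-1 curve has this shape.
(b) Against the integer gridlines: it meets the y-axis at y = 0 (among the integer gridlines); it meets the x-axis at x = 0 (among the integer gridlines).
(c) Solving for integer coefficients yields p as stated.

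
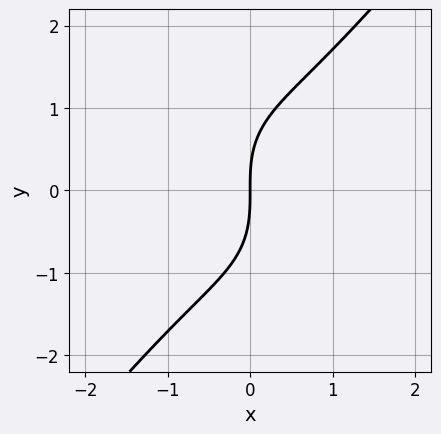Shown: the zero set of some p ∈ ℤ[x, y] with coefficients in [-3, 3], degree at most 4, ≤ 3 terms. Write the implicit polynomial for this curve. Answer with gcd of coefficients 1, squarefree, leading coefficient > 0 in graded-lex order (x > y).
2*x^3 - y^3 + 3*x

First, deg p = 3. No degree-2 curve has this shape.
Then, from the axis intercepts and sections: it crosses the x-axis at the gridline x = 0; it meets the y-axis at y = 0 (among the integer gridlines).
Finally, assembling these constraints gives the stated polynomial.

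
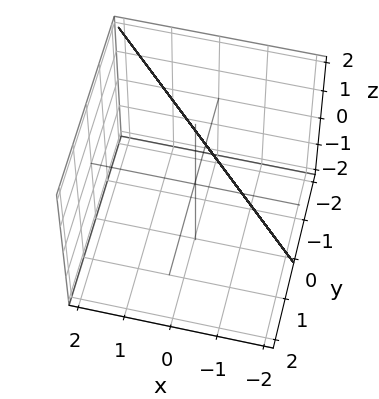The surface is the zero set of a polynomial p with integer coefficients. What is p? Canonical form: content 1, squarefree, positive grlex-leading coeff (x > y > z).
2*x + 2*y - z + 2

First, degree: every cross-section is a straight line — this is a plane, so deg p = 1.
Next, reading off the gridlines: it meets the x-axis at x = -1 (among the integer gridlines); one z-axis crossing is at z = 2; it crosses the y-axis at the gridline y = -1.
Finally, these observations pin down the coefficients.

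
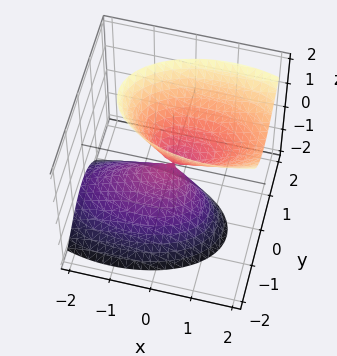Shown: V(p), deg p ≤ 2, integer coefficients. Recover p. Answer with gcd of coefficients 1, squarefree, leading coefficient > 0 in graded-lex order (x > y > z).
x^2 - x*z + 3*y^2 - y*z - z^2

1. I count 2 distinct pieces. They look like related sheets of one shape, so recover p as a whole.
2. The degree is 2 — no degree-1 surface has this shape.
3. Observable constraints: it crosses the y-axis at the gridline y = 0; it crosses the x-axis at the gridline x = 0; one z-axis crossing is at z = 0.
4. Solving for integer coefficients yields p as stated.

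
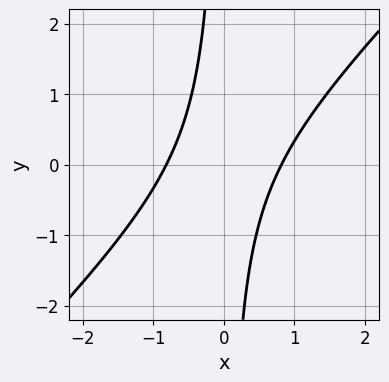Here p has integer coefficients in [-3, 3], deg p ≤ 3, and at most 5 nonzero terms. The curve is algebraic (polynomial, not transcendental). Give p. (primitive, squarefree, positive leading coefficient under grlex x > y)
3*x^2 - 3*x*y - 2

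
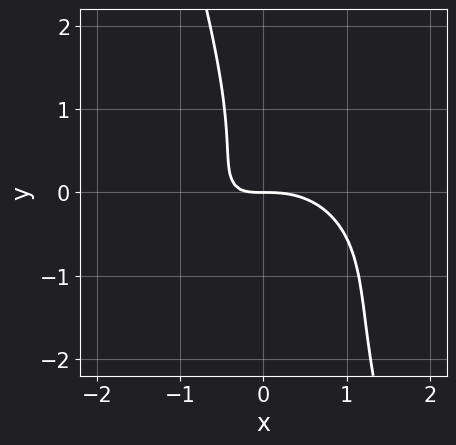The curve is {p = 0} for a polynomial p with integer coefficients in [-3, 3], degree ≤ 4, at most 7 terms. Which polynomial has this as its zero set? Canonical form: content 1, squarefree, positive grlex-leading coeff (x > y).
2*x^3 + 3*x*y^2 + y^3 + 3*x*y + 2*y

1. Degree: no degree-2 curve has this shape, so deg p = 3.
2. Observable constraints: one y-axis crossing is at y = 0; one x-axis crossing is at x = 0.
3. Solving for integer coefficients yields p as stated.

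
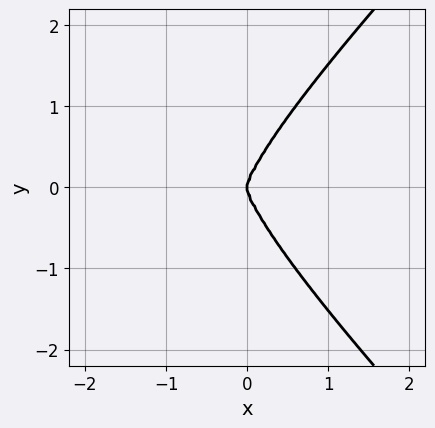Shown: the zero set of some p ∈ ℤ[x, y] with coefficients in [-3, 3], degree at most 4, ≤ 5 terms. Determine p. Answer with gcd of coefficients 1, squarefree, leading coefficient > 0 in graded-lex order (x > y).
x^2*y^2 - y^4 + 3*x^3

The degree is 4 — the shape is more complex than any degree-3 curve.
Symmetries: it's symmetric under y → −y, forcing even powers of y.
Observable constraints: it meets the y-axis at y = 0 (among the integer gridlines); it meets the x-axis at x = 0 (among the integer gridlines).
These observations pin down the coefficients.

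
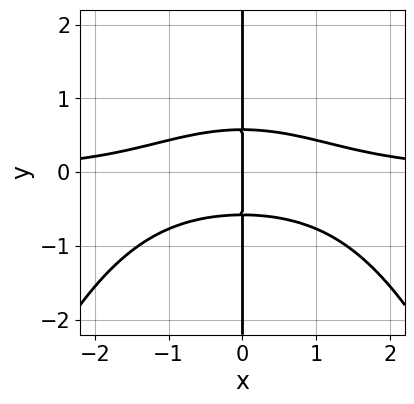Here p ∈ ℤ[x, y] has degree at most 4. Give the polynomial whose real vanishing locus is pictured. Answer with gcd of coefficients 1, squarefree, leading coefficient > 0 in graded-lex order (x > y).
x^3*y + 3*x*y^2 - x

First, the degree is 4 — a generic line meets the curve in up to 4 points.
Next, observable constraints: one x-axis crossing is at x = 0; every point of the y-axis in the box is on the curve.
Finally, assembling these constraints gives the stated polynomial.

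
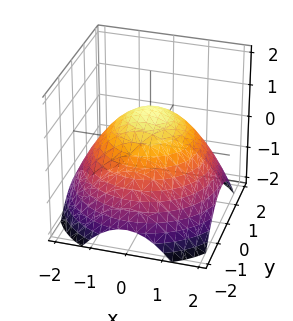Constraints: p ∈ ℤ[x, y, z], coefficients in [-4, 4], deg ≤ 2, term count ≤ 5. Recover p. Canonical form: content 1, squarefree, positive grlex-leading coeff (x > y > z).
x^2 + y^2 + 2*z - 2

1. deg p = 2.
2. Symmetries: rotational symmetry about the z-axis ⇒ p depends on x, y only through x² + y².
3. From the visible intercepts: a circular section at z = 0 has radius between 1 and 2; it meets the z-axis at z = 1 (among the integer gridlines).
4. Together with the visible shape, these determine p as stated.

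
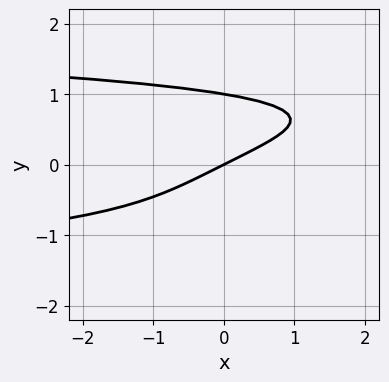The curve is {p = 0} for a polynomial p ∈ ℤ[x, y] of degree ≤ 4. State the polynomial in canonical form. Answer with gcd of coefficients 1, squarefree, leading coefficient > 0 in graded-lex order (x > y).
First, deg p = 4. A generic line meets the curve in up to 4 points.
Next, against the integer gridlines: it crosses the x-axis at the gridline x = 0; the y-axis gridline crossings are at y ∈ {0, 1}.
Finally, the integer polynomial consistent with all of this is the stated p.

2*y^4 + x - 2*y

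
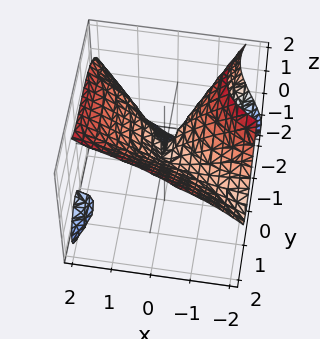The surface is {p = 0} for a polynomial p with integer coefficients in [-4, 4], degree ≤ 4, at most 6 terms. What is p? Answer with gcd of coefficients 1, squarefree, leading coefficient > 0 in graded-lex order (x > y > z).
3*x^2*y - 3*x*y*z - 3*y^3 + 2*z^3 - 3*x^2

(a) I count 2 distinct pieces.
(b) deg p = 3.
(c) Reading off the gridlines: it crosses the x-axis at the gridline x = 0; it crosses the y-axis at the gridline y = 0.
(d) These observations pin down the coefficients.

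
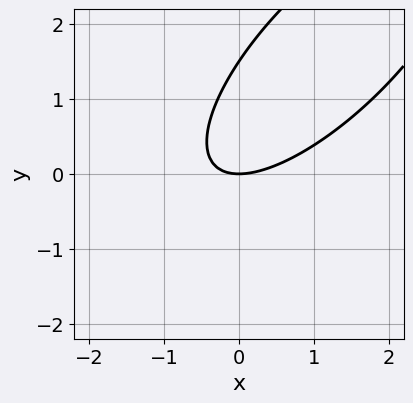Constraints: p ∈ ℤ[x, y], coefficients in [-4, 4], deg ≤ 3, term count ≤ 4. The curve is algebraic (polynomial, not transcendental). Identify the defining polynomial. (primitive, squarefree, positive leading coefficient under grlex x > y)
2*x^2 - 3*x*y + 2*y^2 - 3*y

(a) deg p = 2. No degree-1 curve has this shape.
(b) Reading off the gridlines: it crosses the x-axis at the gridline x = 0; it crosses the y-axis at the gridline y = 0.
(c) Putting this together gives p.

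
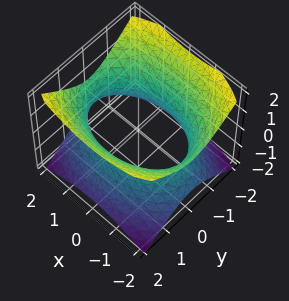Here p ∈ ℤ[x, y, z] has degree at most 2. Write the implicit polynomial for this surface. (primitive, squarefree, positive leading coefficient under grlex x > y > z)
x^2 + 2*y^2 - 2*z^2 - 3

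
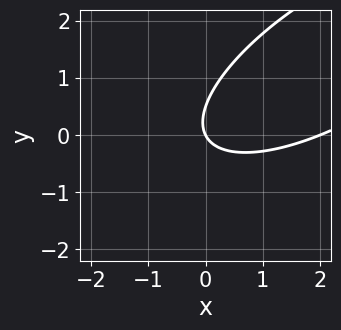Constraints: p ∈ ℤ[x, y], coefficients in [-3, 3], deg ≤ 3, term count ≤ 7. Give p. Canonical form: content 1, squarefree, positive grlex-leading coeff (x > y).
Degree: a generic line meets the curve in up to 2 points, so deg p = 2.
Against the integer gridlines: it crosses the y-axis at the gridline y = 0; the x-axis gridline crossings are at x ∈ {0, 2}.
Assembling these constraints gives the stated polynomial.

x^2 - 2*x*y + 2*y^2 - 2*x - y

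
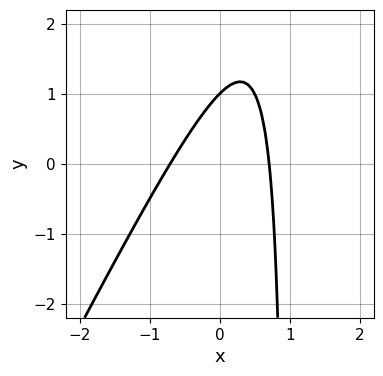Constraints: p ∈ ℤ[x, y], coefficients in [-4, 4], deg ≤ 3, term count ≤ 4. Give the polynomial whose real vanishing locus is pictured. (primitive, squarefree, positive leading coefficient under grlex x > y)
2*x^2 - x*y + y - 1

First, degree: a generic line meets the curve in up to 2 points, so deg p = 2.
Then, from the visible intercepts: one y-axis crossing is at y = 1.
Finally, assembling these constraints gives the stated polynomial.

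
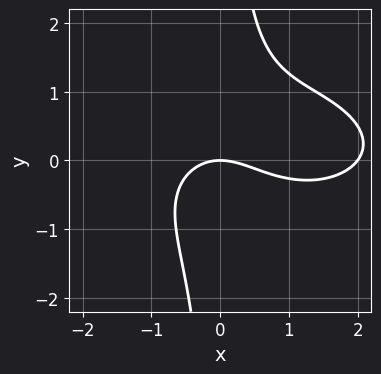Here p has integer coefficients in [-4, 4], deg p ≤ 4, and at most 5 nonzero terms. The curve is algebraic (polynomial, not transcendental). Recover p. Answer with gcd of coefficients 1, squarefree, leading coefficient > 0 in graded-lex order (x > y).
First, deg p = 3. No degree-2 curve has this shape.
Then, against the integer gridlines: among the integer gridlines, it crosses the x-axis at x ∈ {0, 2}; it crosses the y-axis at the gridline y = 0.
Finally, fitting integer coefficients to these (and the overall shape) gives p.

x^3 + 3*x*y^2 - 2*x^2 - 3*y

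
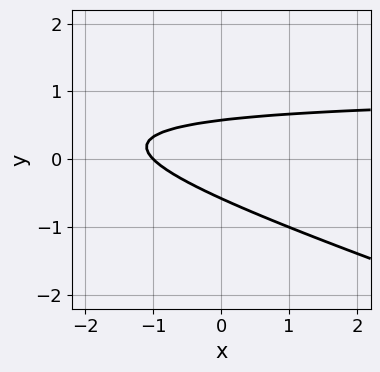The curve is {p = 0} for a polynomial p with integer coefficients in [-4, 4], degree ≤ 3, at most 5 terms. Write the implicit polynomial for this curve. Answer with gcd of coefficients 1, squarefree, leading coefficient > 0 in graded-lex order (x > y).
1. Degree: a generic line meets the curve in up to 2 points, so deg p = 2.
2. Observable constraints: it crosses the x-axis at the gridline x = -1.
3. Assembling these constraints gives the stated polynomial.

x*y + 3*y^2 - x - 1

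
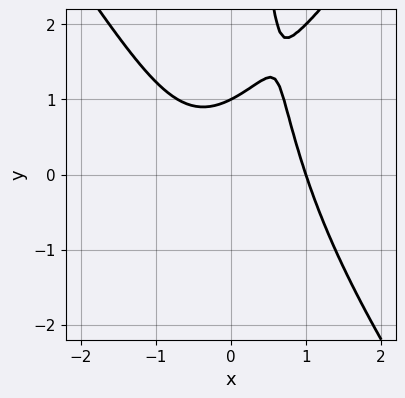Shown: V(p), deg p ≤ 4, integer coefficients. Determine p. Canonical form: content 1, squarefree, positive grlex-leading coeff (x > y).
1. deg p = 3. No degree-2 curve has this shape.
2. From the axis intercepts and sections: it crosses the y-axis at the gridline y = 1; one x-axis crossing is at x = 1.
3. Matching integer coefficients to the picture gives p.

2*x^3 - x*y^2 + 2*y - 2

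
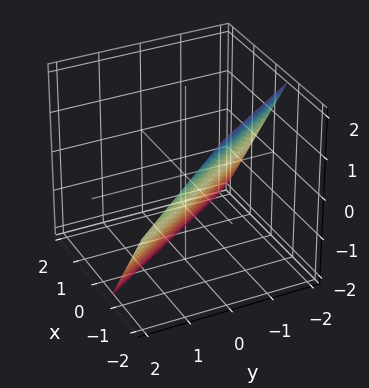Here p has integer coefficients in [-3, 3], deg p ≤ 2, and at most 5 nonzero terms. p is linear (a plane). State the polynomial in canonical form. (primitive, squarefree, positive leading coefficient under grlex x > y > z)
3*x + 2*y + 2*z + 2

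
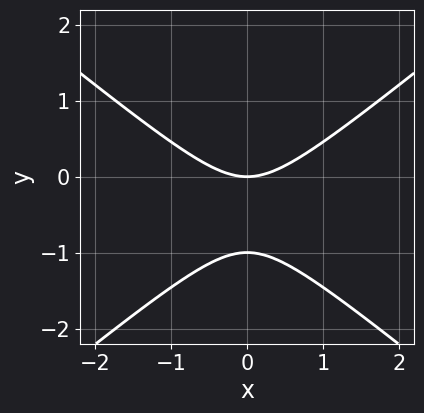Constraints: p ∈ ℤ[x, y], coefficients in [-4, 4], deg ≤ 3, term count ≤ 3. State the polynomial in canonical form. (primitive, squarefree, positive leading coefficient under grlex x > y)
2*x^2 - 3*y^2 - 3*y

1. The degree is 2 — the shape is more complex than any degree-1 curve.
2. Symmetries: it's symmetric under x → −x, forcing even powers of x.
3. Reading off the gridlines: the y-axis gridline crossings are at y ∈ {-1, 0}; it crosses the x-axis at the gridline x = 0.
4. These observations pin down the coefficients.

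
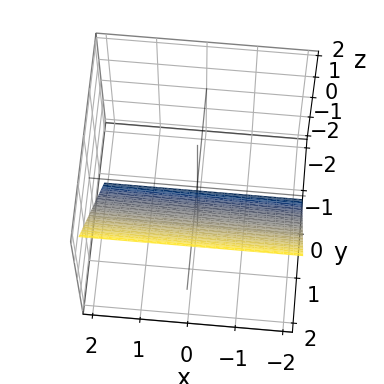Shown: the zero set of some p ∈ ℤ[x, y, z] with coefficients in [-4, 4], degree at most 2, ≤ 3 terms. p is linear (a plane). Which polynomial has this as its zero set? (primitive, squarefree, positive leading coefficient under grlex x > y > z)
1. The degree is 1 — every cross-section is a straight line — this is a plane.
2. Against the integer gridlines: the surface avoids every integer x-axis point in the box; one z-axis crossing is at z = -1.
3. The integer polynomial consistent with all of this is the stated p.

3*y - 2*z - 2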